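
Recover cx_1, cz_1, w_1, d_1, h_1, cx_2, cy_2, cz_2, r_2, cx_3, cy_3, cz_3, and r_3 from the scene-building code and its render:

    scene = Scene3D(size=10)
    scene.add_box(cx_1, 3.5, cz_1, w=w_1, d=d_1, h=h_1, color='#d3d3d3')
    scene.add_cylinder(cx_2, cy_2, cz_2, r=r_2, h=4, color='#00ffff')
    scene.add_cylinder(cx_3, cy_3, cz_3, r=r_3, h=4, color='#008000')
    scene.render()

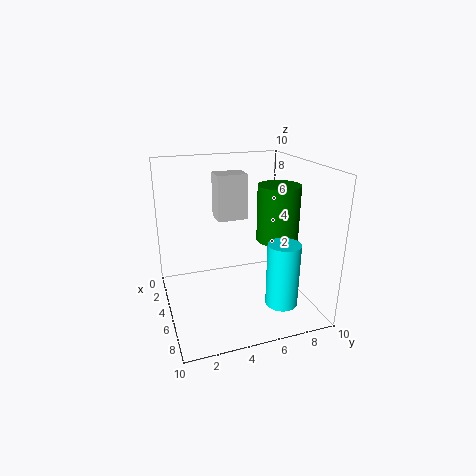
cx_1 = 4; cz_1 = 6.5; w_1 = 1.5; d_1 = 2; h_1 = 3; cx_2 = 9; cy_2 = 6.5; cz_2 = 2; r_2 = 1; cx_3 = 5; cy_3 = 8; cz_3 = 4.5; r_3 = 1.5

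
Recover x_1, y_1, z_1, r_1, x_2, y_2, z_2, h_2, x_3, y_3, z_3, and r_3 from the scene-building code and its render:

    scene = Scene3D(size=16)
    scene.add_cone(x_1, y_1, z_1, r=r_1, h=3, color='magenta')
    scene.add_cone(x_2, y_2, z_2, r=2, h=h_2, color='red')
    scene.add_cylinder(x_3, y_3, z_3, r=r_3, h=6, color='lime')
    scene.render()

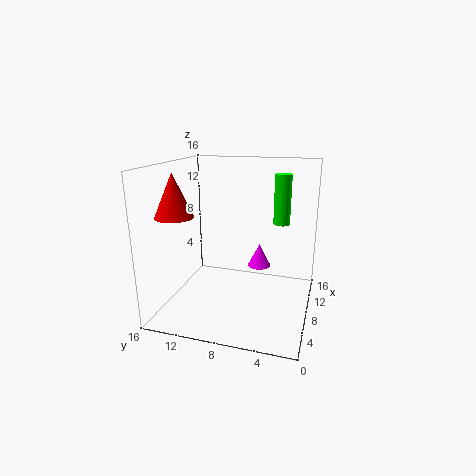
x_1 = 14.5; y_1 = 7; z_1 = 2; r_1 = 1.5; x_2 = 4; y_2 = 13.5; z_2 = 11; h_2 = 4.5; x_3 = 13; y_3 = 4; z_3 = 8.5; r_3 = 1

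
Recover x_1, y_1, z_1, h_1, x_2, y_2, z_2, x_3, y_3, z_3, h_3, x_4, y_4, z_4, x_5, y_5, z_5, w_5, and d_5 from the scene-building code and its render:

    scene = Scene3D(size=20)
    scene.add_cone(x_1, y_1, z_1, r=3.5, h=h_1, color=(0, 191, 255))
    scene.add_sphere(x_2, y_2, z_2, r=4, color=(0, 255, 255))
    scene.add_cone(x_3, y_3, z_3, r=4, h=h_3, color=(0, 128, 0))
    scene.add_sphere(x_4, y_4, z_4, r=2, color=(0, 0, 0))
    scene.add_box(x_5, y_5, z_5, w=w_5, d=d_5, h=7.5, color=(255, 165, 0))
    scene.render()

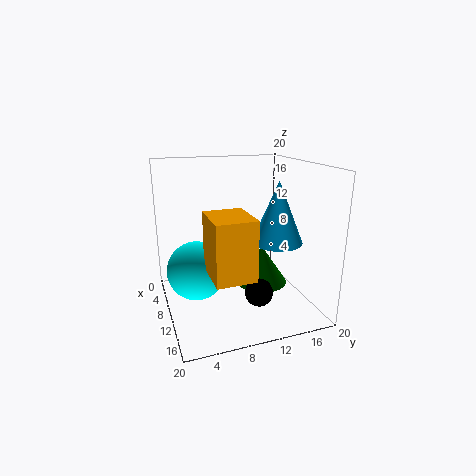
x_1 = 12
y_1 = 15
z_1 = 9.5
h_1 = 8.5
x_2 = 10
y_2 = 4
z_2 = 6
x_3 = 7
y_3 = 15
z_3 = 1
h_3 = 6
x_4 = 12
y_4 = 12.5
z_4 = 2
x_5 = 12.5
y_5 = 4.5
z_5 = 7.5
w_5 = 6
d_5 = 5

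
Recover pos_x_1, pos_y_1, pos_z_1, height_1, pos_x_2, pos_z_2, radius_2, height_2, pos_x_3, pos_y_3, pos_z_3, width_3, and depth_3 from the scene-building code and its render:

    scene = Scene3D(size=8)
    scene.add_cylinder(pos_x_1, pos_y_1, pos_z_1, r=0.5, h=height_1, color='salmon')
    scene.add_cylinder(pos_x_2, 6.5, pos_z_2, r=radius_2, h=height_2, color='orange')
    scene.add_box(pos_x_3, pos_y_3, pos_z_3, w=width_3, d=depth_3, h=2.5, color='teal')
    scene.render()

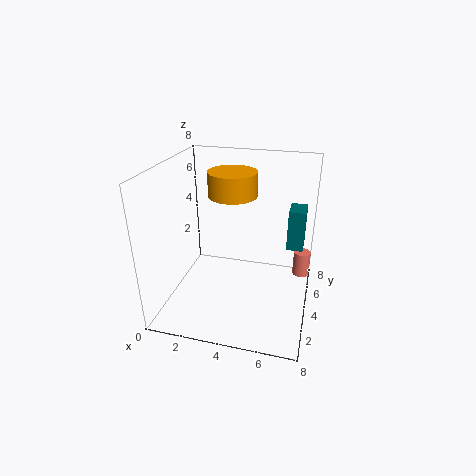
pos_x_1 = 7.5; pos_y_1 = 6; pos_z_1 = 1; height_1 = 1.5; pos_x_2 = 3; pos_z_2 = 5.5; radius_2 = 1.5; height_2 = 1.5; pos_x_3 = 6.5; pos_y_3 = 6; pos_z_3 = 2.5; width_3 = 1; depth_3 = 1.5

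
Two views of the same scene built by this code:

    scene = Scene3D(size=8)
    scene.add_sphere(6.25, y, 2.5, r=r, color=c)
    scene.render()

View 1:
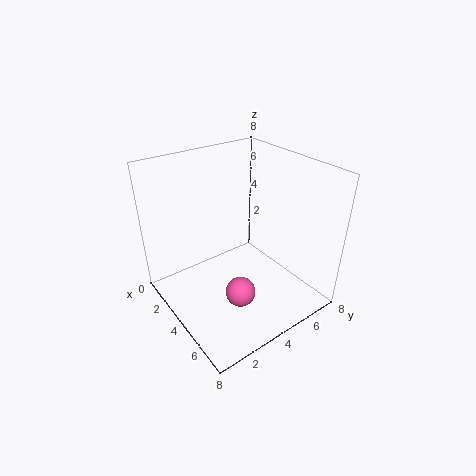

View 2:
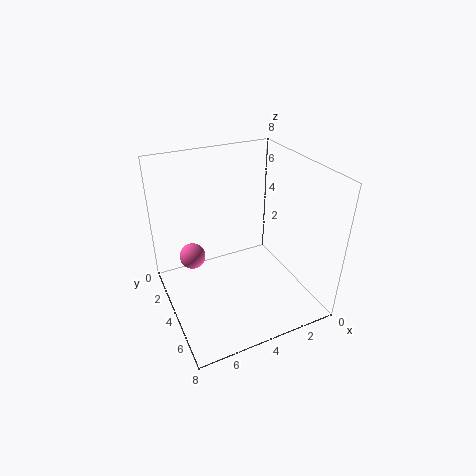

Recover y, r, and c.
y = 2.5
r = 0.75
c = 'hotpink'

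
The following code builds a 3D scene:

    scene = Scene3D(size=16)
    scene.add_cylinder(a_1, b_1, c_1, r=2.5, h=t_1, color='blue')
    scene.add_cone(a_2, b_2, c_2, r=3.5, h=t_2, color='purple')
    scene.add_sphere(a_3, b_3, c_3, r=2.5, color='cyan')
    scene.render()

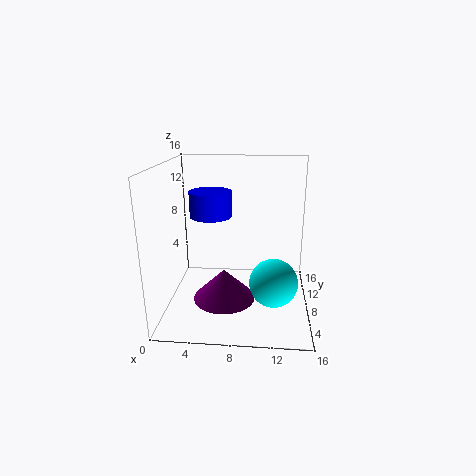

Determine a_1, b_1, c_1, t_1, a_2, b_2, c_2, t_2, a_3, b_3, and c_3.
a_1 = 4.5; b_1 = 11; c_1 = 9.5; t_1 = 3; a_2 = 6.5; b_2 = 7; c_2 = 1; t_2 = 3.5; a_3 = 12; b_3 = 4.5; c_3 = 4.5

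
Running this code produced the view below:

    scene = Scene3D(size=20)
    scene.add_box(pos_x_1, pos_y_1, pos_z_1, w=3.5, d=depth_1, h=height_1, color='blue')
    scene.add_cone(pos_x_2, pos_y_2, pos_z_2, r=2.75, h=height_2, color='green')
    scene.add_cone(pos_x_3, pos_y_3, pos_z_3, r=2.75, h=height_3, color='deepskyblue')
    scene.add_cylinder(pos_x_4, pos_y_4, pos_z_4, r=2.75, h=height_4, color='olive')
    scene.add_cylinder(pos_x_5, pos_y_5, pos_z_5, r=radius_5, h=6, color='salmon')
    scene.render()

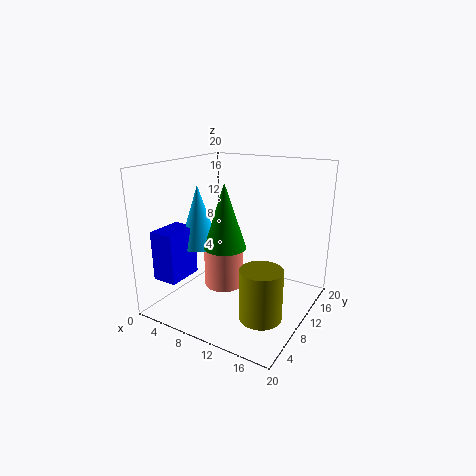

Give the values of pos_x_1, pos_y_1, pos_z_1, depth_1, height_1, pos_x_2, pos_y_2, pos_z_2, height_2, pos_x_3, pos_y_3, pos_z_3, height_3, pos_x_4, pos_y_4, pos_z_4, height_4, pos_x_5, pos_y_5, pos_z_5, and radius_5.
pos_x_1 = 1.5; pos_y_1 = 2; pos_z_1 = 5; depth_1 = 5; height_1 = 6.75; pos_x_2 = 10; pos_y_2 = 6.75; pos_z_2 = 9.75; height_2 = 8.5; pos_x_3 = 5; pos_y_3 = 7.75; pos_z_3 = 8.75; height_3 = 8.5; pos_x_4 = 15.75; pos_y_4 = 6; pos_z_4 = 1.5; height_4 = 6.75; pos_x_5 = 8.25; pos_y_5 = 9; pos_z_5 = 3; radius_5 = 2.75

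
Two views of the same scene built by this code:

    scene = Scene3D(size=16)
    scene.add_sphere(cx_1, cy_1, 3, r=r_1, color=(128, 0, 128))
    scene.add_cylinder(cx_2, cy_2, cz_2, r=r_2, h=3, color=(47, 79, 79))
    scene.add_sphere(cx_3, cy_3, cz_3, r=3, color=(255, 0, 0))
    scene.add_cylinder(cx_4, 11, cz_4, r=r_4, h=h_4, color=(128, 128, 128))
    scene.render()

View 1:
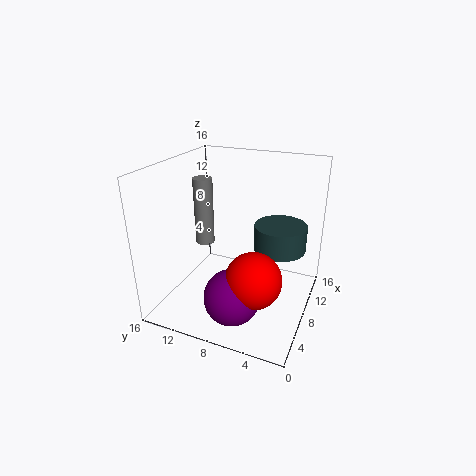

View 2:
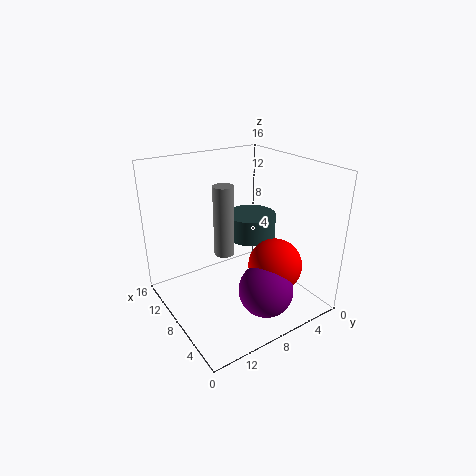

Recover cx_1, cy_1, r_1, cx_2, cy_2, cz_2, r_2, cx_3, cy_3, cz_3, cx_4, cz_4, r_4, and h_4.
cx_1 = 4, cy_1 = 7, r_1 = 3, cx_2 = 11, cy_2 = 4, cz_2 = 6, r_2 = 3, cx_3 = 5, cy_3 = 5, cz_3 = 5, cx_4 = 6, cz_4 = 8, r_4 = 1, h_4 = 7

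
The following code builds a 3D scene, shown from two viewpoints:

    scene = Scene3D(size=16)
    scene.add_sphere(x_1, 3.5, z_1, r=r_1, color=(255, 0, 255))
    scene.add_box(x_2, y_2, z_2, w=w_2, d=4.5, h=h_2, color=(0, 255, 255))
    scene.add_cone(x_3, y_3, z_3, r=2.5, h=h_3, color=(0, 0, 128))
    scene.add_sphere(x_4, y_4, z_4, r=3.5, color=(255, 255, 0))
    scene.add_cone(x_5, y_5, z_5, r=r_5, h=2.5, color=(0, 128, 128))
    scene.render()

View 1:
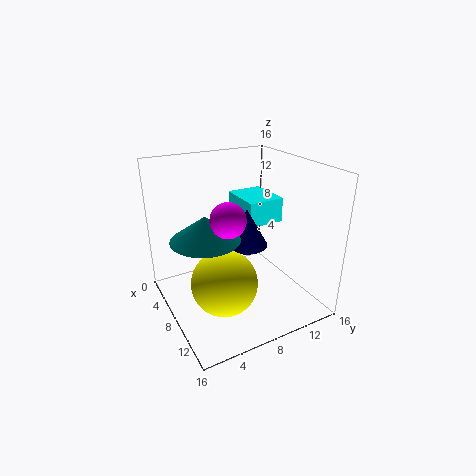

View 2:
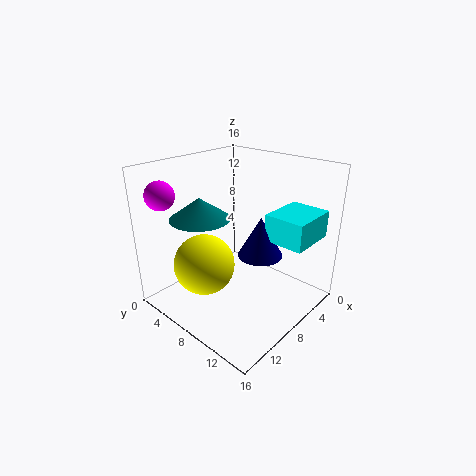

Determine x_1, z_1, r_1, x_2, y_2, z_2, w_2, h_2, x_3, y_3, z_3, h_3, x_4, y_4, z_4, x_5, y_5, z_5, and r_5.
x_1 = 14.5; z_1 = 13.5; r_1 = 1.5; x_2 = 1; y_2 = 10.5; z_2 = 8; w_2 = 5.5; h_2 = 3; x_3 = 6.5; y_3 = 10; z_3 = 6; h_3 = 4.5; x_4 = 10.5; y_4 = 5; z_4 = 4.5; x_5 = 9.5; y_5 = 3.5; z_5 = 9.5; r_5 = 3.5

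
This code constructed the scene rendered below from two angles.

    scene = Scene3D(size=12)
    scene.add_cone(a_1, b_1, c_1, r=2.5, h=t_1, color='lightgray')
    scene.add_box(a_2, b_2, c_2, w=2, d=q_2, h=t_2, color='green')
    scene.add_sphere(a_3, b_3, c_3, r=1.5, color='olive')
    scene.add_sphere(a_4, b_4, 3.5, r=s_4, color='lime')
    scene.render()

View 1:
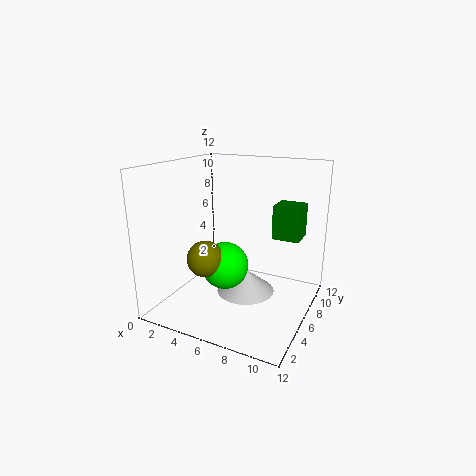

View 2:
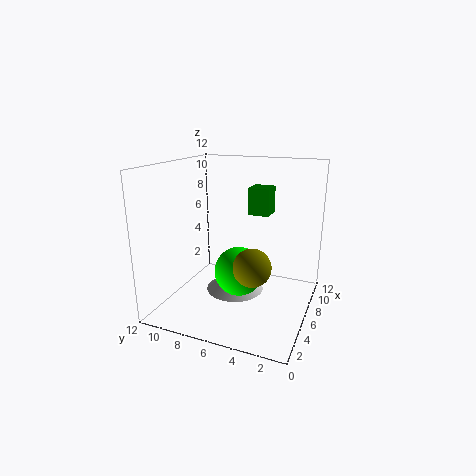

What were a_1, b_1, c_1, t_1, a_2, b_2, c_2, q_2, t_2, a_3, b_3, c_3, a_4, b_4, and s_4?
a_1 = 6.5, b_1 = 6.5, c_1 = 1, t_1 = 2, a_2 = 9.5, b_2 = 4.5, c_2 = 7, q_2 = 2, t_2 = 2.5, a_3 = 4, b_3 = 4, c_3 = 4.5, a_4 = 5, b_4 = 5.5, s_4 = 2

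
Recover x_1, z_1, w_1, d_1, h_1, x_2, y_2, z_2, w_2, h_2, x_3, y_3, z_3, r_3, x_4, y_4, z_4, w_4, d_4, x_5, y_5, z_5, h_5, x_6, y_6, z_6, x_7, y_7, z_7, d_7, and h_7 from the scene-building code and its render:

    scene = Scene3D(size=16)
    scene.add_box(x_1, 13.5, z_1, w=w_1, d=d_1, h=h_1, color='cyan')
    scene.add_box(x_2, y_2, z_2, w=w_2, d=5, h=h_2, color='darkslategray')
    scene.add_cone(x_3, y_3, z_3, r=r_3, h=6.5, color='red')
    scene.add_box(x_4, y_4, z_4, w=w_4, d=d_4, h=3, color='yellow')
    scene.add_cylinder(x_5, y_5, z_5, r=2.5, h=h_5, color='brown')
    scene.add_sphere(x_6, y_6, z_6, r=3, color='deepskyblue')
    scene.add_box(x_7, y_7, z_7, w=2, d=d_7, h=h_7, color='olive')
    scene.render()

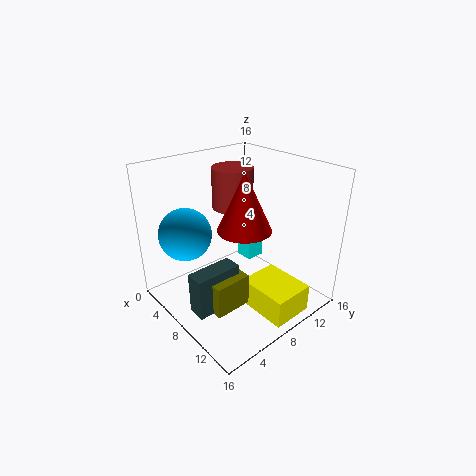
x_1 = 1.5, z_1 = 1, w_1 = 2.5, d_1 = 2.5, h_1 = 3, x_2 = 8.5, y_2 = 1, z_2 = 2, w_2 = 2, h_2 = 4.5, x_3 = 8.5, y_3 = 8.5, z_3 = 9, r_3 = 3, x_4 = 10.5, y_4 = 6.5, z_4 = 1.5, w_4 = 5.5, d_4 = 4.5, x_5 = 3.5, y_5 = 11, z_5 = 9.5, h_5 = 5, x_6 = 3.5, y_6 = 4, z_6 = 8, x_7 = 9.5, y_7 = 2.5, z_7 = 2, d_7 = 4, h_7 = 3.5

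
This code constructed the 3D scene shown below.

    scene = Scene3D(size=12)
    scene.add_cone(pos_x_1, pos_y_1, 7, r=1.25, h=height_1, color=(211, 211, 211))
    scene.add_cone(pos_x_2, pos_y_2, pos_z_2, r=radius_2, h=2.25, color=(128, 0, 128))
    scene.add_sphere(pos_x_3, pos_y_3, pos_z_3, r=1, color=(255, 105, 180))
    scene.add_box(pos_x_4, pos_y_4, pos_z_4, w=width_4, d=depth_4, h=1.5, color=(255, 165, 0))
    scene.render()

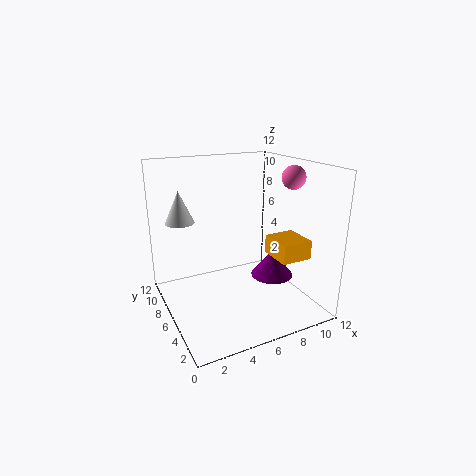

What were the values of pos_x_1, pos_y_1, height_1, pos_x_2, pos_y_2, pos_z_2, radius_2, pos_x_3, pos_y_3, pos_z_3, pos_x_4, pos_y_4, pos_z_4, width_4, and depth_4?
pos_x_1 = 2
pos_y_1 = 9
height_1 = 2.75
pos_x_2 = 8.5
pos_y_2 = 4.5
pos_z_2 = 2.75
radius_2 = 1.75
pos_x_3 = 10.75
pos_y_3 = 5.25
pos_z_3 = 10.75
pos_x_4 = 7.75
pos_y_4 = 1.75
pos_z_4 = 5
width_4 = 2.5
depth_4 = 2.75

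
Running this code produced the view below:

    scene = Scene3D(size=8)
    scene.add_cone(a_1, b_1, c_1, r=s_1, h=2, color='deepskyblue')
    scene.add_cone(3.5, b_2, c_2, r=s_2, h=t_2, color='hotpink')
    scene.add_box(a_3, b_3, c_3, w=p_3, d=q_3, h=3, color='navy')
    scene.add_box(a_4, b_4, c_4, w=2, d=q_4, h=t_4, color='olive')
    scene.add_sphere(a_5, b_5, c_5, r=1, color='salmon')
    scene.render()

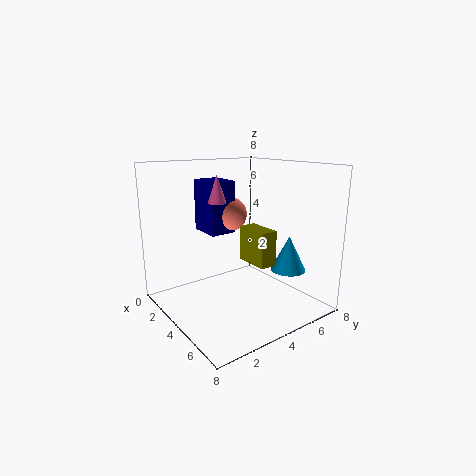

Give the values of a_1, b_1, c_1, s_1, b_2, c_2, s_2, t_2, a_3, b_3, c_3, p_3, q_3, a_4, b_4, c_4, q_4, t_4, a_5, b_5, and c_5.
a_1 = 5.5; b_1 = 6.5; c_1 = 2; s_1 = 1; b_2 = 3; c_2 = 6; s_2 = 0.5; t_2 = 1.5; a_3 = 1; b_3 = 3; c_3 = 4; p_3 = 2; q_3 = 1.5; a_4 = 3.5; b_4 = 4.5; c_4 = 2.5; q_4 = 1; t_4 = 2; a_5 = 2.5; b_5 = 4.5; c_5 = 5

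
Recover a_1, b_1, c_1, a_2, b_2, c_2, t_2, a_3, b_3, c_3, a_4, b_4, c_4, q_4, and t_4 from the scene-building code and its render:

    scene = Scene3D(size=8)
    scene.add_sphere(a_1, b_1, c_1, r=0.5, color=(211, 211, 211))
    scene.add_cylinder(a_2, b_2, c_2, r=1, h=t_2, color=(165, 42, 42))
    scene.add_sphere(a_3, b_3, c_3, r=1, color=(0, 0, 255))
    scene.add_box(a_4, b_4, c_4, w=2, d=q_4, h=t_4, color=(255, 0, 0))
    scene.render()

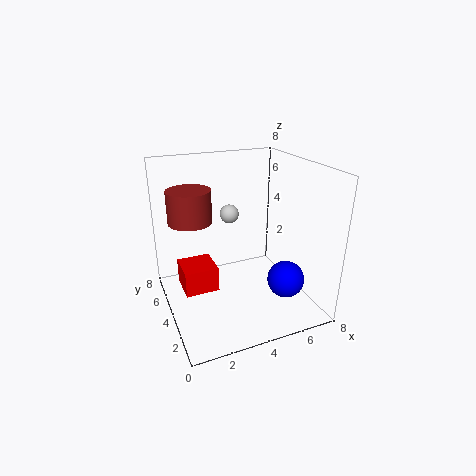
a_1 = 3.5, b_1 = 4, c_1 = 5.5, a_2 = 1, b_2 = 2.5, c_2 = 6, t_2 = 1.5, a_3 = 6, b_3 = 2, c_3 = 2, a_4 = 1, b_4 = 4.5, c_4 = 0.5, q_4 = 2, t_4 = 1.5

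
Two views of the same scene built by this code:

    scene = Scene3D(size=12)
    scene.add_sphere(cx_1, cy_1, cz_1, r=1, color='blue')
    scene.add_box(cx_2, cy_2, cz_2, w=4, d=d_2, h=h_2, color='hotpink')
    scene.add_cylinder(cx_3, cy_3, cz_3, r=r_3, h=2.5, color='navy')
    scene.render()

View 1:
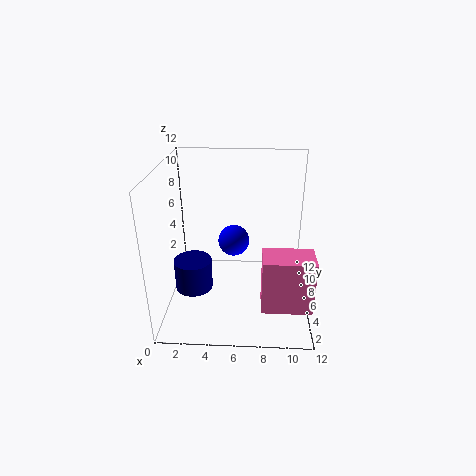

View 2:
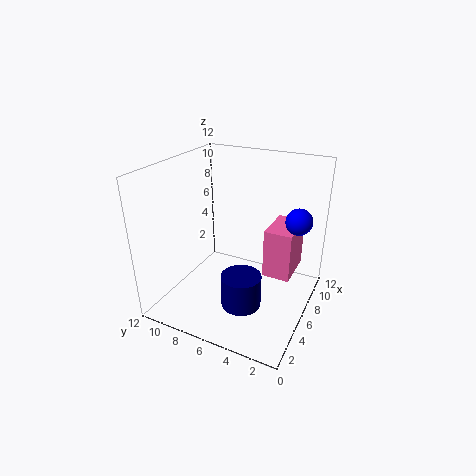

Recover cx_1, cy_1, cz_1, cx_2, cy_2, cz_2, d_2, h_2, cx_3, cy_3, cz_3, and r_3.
cx_1 = 6, cy_1 = 1, cz_1 = 8.5, cx_2 = 8, cy_2 = 2, cz_2 = 1.5, d_2 = 2.5, h_2 = 4.5, cx_3 = 2.5, cy_3 = 4, cz_3 = 2.5, r_3 = 1.5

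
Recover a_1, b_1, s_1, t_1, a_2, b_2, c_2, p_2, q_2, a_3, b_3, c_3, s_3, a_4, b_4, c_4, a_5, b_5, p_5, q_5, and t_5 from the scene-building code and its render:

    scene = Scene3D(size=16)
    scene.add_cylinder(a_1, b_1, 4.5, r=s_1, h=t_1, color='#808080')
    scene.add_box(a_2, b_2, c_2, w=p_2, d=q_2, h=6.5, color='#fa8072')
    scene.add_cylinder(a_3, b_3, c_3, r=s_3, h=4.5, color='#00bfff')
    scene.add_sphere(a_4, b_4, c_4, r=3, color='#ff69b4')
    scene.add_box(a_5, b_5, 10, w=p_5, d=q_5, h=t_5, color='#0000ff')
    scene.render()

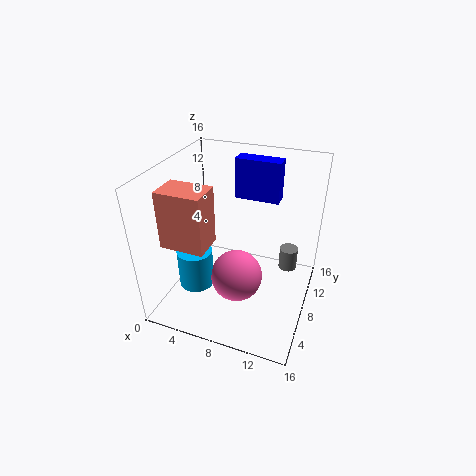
a_1 = 13.5, b_1 = 9.5, s_1 = 1, t_1 = 2.5, a_2 = 0.5, b_2 = 4, c_2 = 7.5, p_2 = 5, q_2 = 3.5, a_3 = 3.5, b_3 = 6, c_3 = 2, s_3 = 2, a_4 = 8, b_4 = 7.5, c_4 = 3, a_5 = 5.5, b_5 = 13.5, p_5 = 5.5, q_5 = 2, t_5 = 5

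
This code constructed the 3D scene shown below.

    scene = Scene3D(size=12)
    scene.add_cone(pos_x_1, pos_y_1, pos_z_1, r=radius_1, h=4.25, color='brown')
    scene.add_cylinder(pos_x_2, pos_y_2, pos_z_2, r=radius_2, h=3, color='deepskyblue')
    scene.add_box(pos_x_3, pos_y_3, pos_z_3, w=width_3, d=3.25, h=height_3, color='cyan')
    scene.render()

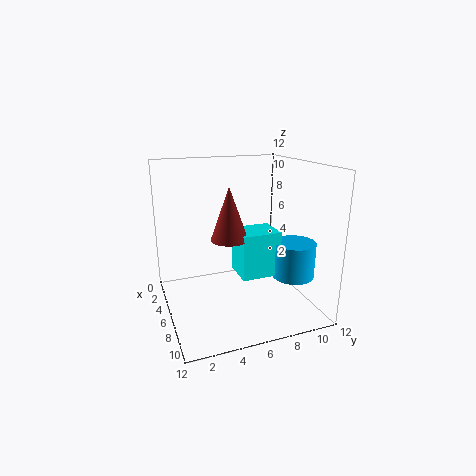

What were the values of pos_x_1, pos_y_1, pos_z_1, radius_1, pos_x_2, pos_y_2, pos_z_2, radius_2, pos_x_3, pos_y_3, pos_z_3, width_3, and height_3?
pos_x_1 = 6.75, pos_y_1 = 5, pos_z_1 = 6.25, radius_1 = 1.5, pos_x_2 = 8, pos_y_2 = 10.25, pos_z_2 = 2.75, radius_2 = 1.75, pos_x_3 = 5.25, pos_y_3 = 5.75, pos_z_3 = 3, width_3 = 2.75, height_3 = 3.75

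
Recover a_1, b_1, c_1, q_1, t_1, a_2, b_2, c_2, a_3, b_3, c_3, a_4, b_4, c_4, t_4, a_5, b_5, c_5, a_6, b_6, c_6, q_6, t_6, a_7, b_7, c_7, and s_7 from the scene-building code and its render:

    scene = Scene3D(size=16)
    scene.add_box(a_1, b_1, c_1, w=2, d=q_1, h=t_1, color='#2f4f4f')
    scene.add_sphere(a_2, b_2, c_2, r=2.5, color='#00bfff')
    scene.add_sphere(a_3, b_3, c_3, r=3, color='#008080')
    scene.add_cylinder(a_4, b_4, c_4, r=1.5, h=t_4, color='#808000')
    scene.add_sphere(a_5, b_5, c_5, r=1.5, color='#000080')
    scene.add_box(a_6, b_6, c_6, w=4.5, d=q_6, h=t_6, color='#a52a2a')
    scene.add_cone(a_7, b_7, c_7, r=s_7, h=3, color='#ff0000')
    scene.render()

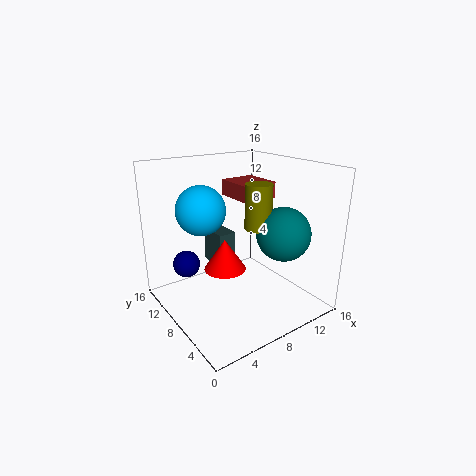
a_1 = 6
b_1 = 8.5
c_1 = 4.5
q_1 = 3.5
t_1 = 4
a_2 = 3.5
b_2 = 8
c_2 = 12
a_3 = 12
b_3 = 5
c_3 = 8.5
a_4 = 10
b_4 = 7
c_4 = 9
t_4 = 5
a_5 = 3
b_5 = 11
c_5 = 5
a_6 = 10.5
b_6 = 10
c_6 = 11
q_6 = 5
t_6 = 2
a_7 = 4
b_7 = 4.5
c_7 = 7
s_7 = 2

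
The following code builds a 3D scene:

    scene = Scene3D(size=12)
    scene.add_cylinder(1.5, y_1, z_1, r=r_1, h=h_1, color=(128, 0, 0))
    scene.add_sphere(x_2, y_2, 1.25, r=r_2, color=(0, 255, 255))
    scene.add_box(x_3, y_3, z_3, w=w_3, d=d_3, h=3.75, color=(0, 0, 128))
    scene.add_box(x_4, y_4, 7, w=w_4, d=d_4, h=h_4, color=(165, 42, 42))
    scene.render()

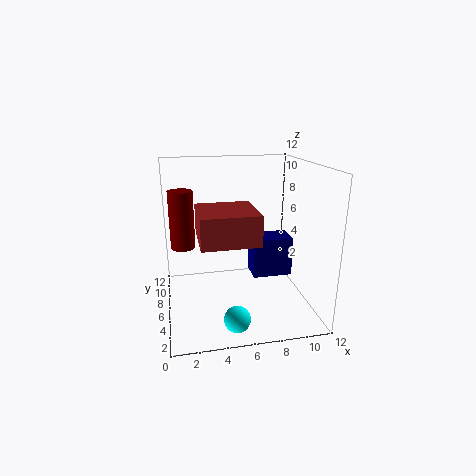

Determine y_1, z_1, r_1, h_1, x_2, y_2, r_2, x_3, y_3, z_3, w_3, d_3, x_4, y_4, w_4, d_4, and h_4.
y_1 = 6.75
z_1 = 5.25
r_1 = 1
h_1 = 4.75
x_2 = 5
y_2 = 1.5
r_2 = 1
x_3 = 8
y_3 = 8
z_3 = 1
w_3 = 3.75
d_3 = 2.5
x_4 = 2.5
y_4 = 1.25
w_4 = 4.25
d_4 = 4.25
h_4 = 2.25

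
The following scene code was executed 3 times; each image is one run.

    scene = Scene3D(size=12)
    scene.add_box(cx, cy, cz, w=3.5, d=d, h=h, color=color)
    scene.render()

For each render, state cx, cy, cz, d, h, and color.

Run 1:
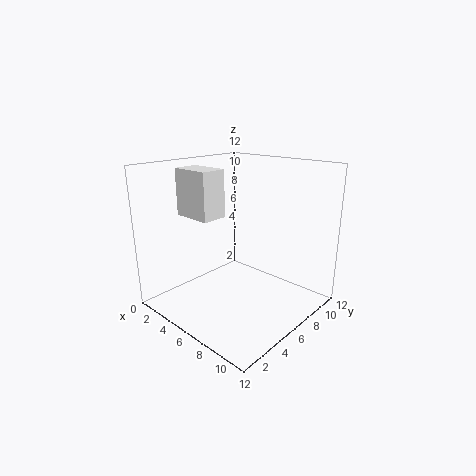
cx = 1, cy = 3.75, cz = 7.5, d = 2.25, h = 4, color = 'white'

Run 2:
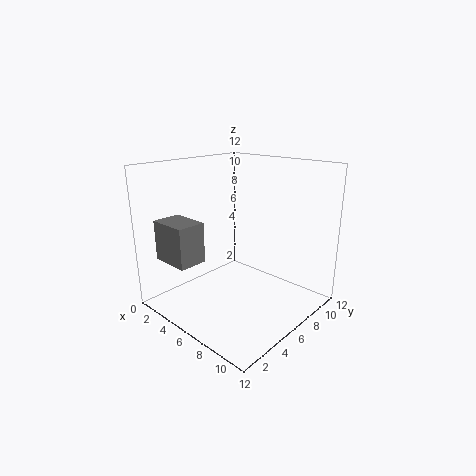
cx = 0.25, cy = 1.75, cz = 3.75, d = 2.5, h = 3.5, color = 'gray'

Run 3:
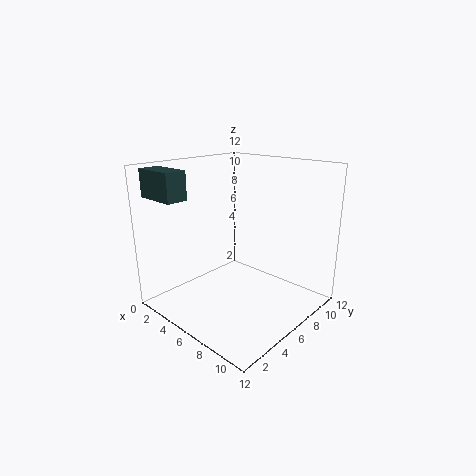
cx = 0.5, cy = 0.75, cz = 9.5, d = 1.75, h = 2.25, color = 'darkslategray'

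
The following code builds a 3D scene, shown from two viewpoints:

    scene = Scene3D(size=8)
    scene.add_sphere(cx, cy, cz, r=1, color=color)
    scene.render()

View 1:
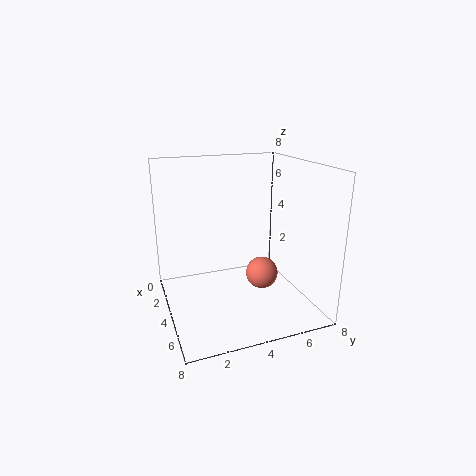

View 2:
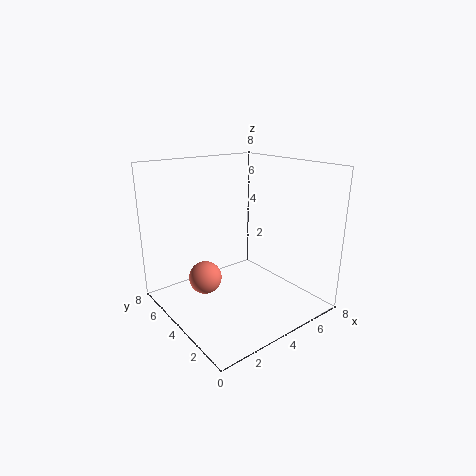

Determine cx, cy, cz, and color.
cx = 3
cy = 6
cz = 1
color = 'salmon'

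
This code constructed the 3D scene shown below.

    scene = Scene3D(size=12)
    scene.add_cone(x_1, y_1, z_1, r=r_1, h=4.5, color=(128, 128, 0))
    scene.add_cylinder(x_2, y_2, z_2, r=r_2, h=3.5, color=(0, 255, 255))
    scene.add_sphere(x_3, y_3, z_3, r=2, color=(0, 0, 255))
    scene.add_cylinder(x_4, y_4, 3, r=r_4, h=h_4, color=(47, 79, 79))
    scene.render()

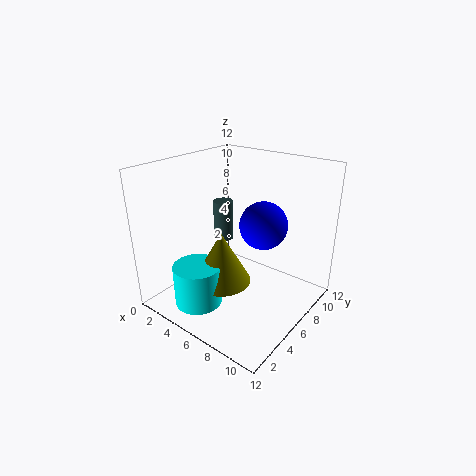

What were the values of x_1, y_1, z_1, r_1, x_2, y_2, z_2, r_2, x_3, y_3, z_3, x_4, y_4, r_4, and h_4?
x_1 = 5, y_1 = 5, z_1 = 2, r_1 = 2.5, x_2 = 4, y_2 = 3, z_2 = 0.5, r_2 = 2, x_3 = 7.5, y_3 = 7.5, z_3 = 7, x_4 = 1, y_4 = 10, r_4 = 1, h_4 = 4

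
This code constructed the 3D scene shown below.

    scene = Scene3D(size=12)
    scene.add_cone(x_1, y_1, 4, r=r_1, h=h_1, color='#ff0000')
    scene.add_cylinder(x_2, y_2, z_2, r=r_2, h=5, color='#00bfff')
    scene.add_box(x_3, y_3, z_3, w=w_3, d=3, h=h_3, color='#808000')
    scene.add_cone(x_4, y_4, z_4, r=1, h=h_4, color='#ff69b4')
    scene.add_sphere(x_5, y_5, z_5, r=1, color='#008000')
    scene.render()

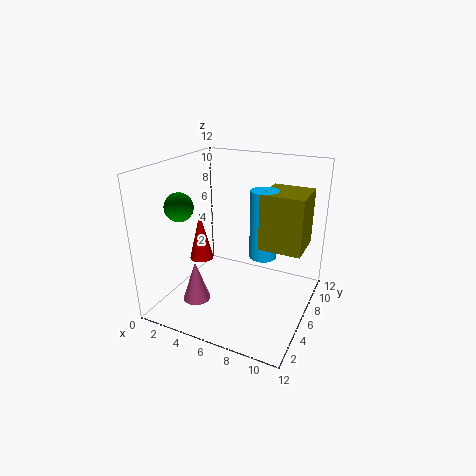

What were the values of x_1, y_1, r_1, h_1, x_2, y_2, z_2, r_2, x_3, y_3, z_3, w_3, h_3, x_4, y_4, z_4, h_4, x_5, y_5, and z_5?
x_1 = 3, y_1 = 5, r_1 = 1, h_1 = 4, x_2 = 9, y_2 = 4, z_2 = 6, r_2 = 1, x_3 = 9, y_3 = 3, z_3 = 7, w_3 = 3, h_3 = 4, x_4 = 5, y_4 = 1, z_4 = 3, h_4 = 3, x_5 = 4, y_5 = 1, z_5 = 10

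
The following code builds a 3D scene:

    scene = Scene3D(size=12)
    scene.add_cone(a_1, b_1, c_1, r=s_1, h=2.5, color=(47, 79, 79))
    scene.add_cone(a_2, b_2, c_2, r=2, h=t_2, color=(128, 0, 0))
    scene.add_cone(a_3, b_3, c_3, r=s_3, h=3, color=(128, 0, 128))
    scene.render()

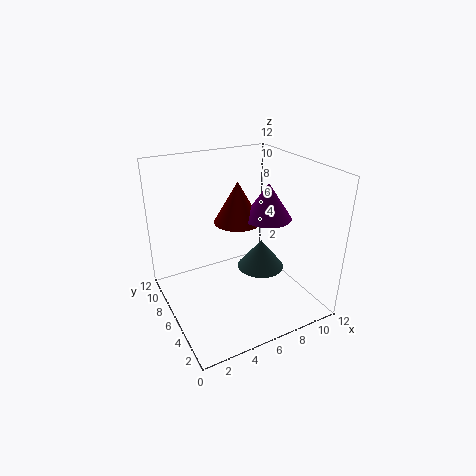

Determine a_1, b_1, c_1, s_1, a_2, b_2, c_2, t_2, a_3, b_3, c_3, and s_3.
a_1 = 8, b_1 = 5.5, c_1 = 3, s_1 = 2, a_2 = 6.5, b_2 = 7, c_2 = 7, t_2 = 3.5, a_3 = 8.5, b_3 = 5.5, c_3 = 7.5, s_3 = 2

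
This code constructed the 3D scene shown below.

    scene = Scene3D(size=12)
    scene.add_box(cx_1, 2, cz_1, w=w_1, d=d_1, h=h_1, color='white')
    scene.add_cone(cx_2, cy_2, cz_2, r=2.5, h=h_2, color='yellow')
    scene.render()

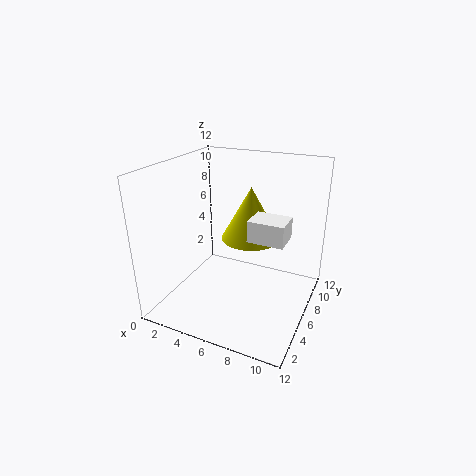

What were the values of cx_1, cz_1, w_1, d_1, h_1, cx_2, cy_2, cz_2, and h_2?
cx_1 = 8.5
cz_1 = 8
w_1 = 2.5
d_1 = 2
h_1 = 1.5
cx_2 = 6.5
cy_2 = 7.5
cz_2 = 5.5
h_2 = 4.5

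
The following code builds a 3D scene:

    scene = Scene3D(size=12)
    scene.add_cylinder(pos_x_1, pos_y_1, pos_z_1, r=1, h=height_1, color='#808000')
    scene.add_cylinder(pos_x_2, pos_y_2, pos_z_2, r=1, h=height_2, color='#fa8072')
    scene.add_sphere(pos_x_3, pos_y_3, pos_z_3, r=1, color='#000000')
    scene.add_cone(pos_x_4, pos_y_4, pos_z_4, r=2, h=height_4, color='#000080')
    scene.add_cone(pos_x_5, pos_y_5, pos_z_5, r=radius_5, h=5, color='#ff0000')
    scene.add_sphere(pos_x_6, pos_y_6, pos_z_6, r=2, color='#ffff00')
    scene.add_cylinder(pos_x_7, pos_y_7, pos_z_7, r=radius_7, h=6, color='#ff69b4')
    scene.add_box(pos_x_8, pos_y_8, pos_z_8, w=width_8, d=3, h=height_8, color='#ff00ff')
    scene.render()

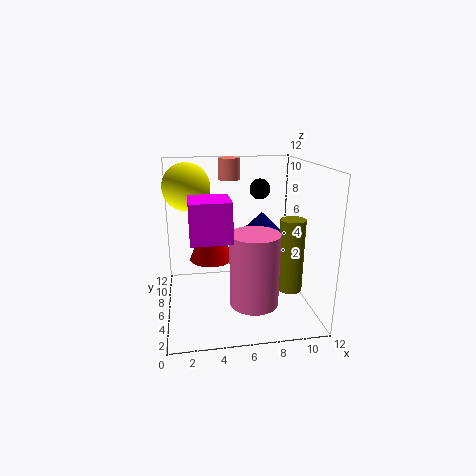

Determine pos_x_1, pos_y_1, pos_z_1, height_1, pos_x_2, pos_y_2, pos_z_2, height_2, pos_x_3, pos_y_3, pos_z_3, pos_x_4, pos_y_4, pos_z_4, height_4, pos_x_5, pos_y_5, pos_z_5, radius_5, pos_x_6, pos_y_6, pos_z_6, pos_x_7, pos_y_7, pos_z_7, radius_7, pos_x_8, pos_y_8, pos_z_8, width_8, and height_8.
pos_x_1 = 10
pos_y_1 = 4
pos_z_1 = 2
height_1 = 6
pos_x_2 = 6
pos_y_2 = 11
pos_z_2 = 10
height_2 = 2
pos_x_3 = 9
pos_y_3 = 11
pos_z_3 = 9
pos_x_4 = 9
pos_y_4 = 10
pos_z_4 = 5
height_4 = 2
pos_x_5 = 4
pos_y_5 = 9
pos_z_5 = 3
radius_5 = 2
pos_x_6 = 2
pos_y_6 = 8
pos_z_6 = 10
pos_x_7 = 7
pos_y_7 = 4
pos_z_7 = 1
radius_7 = 2
pos_x_8 = 2
pos_y_8 = 2
pos_z_8 = 7
width_8 = 3
height_8 = 3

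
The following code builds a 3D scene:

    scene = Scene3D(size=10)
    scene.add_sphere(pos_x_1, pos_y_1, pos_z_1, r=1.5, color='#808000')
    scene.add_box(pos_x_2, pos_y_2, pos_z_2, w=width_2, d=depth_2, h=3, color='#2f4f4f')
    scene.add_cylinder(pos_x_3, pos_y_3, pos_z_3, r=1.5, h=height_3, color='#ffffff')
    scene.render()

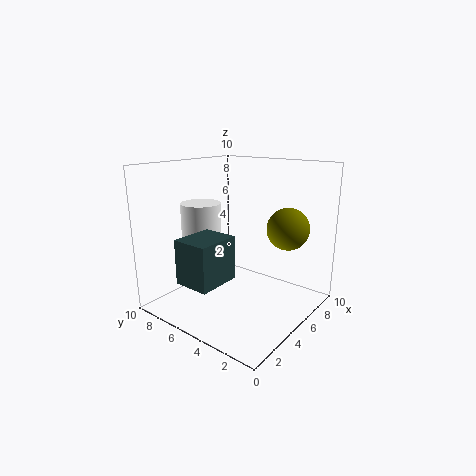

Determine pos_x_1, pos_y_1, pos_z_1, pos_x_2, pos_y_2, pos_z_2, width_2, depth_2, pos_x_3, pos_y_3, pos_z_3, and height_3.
pos_x_1 = 7.5, pos_y_1 = 2.5, pos_z_1 = 5.5, pos_x_2 = 1, pos_y_2 = 4.5, pos_z_2 = 2.5, width_2 = 3, depth_2 = 2.5, pos_x_3 = 5, pos_y_3 = 8.5, pos_z_3 = 4, height_3 = 3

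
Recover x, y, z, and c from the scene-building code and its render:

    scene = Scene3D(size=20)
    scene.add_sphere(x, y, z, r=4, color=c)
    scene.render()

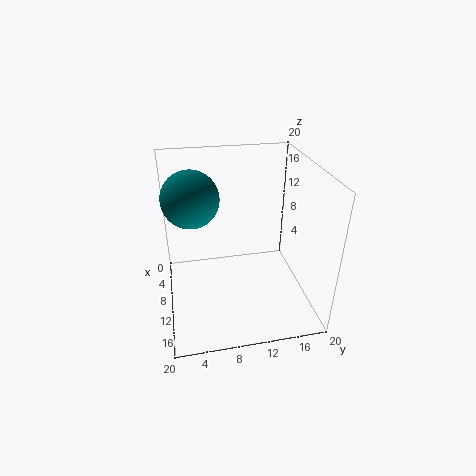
x = 7, y = 4, z = 15, c = 'teal'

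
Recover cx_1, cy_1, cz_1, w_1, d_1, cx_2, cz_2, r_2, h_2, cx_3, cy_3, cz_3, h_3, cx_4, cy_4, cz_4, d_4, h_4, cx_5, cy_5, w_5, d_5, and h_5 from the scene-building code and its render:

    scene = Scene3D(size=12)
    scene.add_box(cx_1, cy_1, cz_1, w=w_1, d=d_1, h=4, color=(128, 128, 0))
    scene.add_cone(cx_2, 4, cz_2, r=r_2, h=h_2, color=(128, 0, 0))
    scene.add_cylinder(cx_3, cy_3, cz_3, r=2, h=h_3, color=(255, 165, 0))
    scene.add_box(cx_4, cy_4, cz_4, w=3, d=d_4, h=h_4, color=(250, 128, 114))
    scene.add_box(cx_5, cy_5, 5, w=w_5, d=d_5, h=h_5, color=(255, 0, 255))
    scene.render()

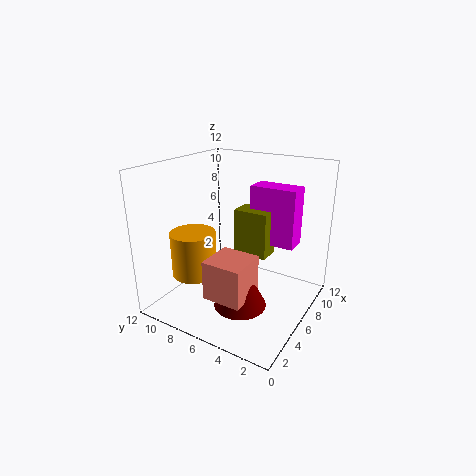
cx_1 = 7; cy_1 = 4; cz_1 = 4; w_1 = 2; d_1 = 3; cx_2 = 3; cz_2 = 2; r_2 = 2; h_2 = 4; cx_3 = 5; cy_3 = 10; cz_3 = 2; h_3 = 4; cx_4 = 1; cy_4 = 3; cz_4 = 3; d_4 = 3; h_4 = 3; cx_5 = 8; cy_5 = 2; w_5 = 2; d_5 = 4; h_5 = 5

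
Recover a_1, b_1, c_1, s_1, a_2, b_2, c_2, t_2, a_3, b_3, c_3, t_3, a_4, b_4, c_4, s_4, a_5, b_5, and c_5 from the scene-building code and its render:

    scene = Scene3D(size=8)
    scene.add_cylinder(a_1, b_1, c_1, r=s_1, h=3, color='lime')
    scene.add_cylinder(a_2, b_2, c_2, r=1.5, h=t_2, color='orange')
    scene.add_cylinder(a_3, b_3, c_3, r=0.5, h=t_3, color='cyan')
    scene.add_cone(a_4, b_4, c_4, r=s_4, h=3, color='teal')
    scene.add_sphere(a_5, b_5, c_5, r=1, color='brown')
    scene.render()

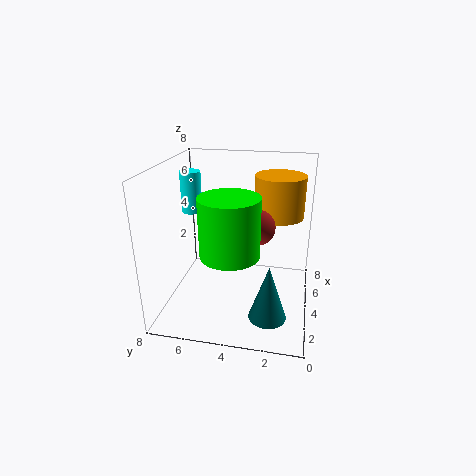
a_1 = 2; b_1 = 4; c_1 = 4; s_1 = 1.5; a_2 = 6.5; b_2 = 2; c_2 = 4.5; t_2 = 2.5; a_3 = 2.5; b_3 = 6; c_3 = 6; t_3 = 2; a_4 = 2; b_4 = 2; c_4 = 0.5; s_4 = 1; a_5 = 4.5; b_5 = 3; c_5 = 4.5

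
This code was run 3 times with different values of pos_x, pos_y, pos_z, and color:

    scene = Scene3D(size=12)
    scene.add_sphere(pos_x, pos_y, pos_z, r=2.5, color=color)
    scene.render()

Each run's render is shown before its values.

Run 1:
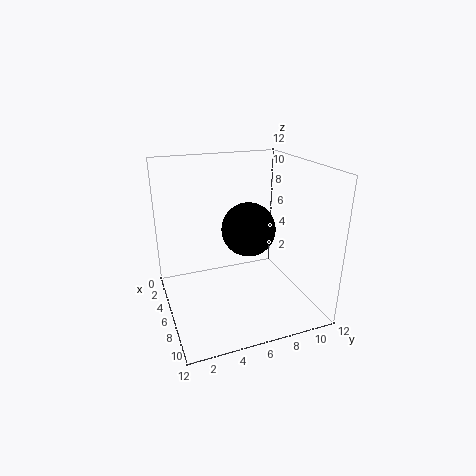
pos_x = 3.5
pos_y = 8
pos_z = 5.5
color = 'black'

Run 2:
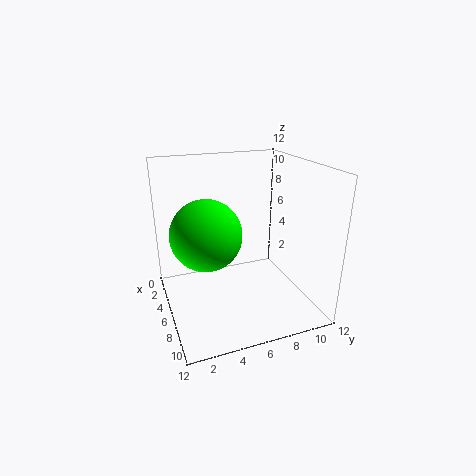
pos_x = 9
pos_y = 2.5
pos_z = 8
color = 'lime'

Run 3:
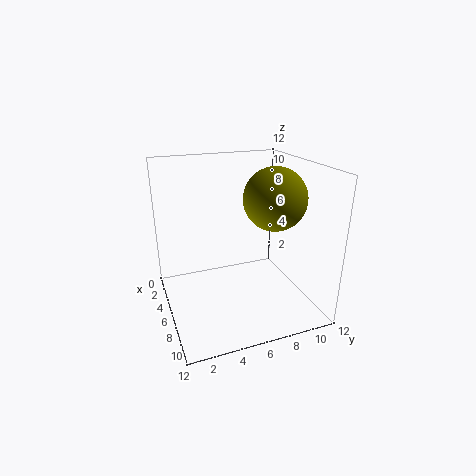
pos_x = 7.5
pos_y = 8.5
pos_z = 9.5
color = 'olive'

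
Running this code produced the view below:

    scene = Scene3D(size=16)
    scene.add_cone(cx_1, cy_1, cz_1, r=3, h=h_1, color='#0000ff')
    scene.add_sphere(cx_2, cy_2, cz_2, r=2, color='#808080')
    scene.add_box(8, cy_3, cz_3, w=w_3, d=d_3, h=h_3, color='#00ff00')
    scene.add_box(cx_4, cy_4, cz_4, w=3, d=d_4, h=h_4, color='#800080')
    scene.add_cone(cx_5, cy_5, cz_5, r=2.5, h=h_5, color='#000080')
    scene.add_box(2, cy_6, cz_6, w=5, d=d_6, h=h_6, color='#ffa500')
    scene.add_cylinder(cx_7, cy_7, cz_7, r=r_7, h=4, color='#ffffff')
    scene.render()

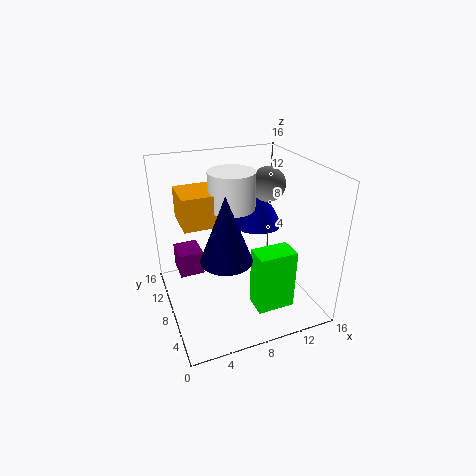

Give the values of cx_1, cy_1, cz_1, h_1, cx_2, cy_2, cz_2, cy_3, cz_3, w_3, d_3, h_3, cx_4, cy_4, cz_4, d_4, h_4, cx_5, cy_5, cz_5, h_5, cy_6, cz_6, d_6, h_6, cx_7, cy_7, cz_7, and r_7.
cx_1 = 12; cy_1 = 11.5; cz_1 = 7.5; h_1 = 5.5; cx_2 = 12.5; cy_2 = 10; cz_2 = 13; cy_3 = 2; cz_3 = 2; w_3 = 4; d_3 = 2.5; h_3 = 6.5; cx_4 = 2; cy_4 = 12; cz_4 = 1.5; d_4 = 3.5; h_4 = 3; cx_5 = 5; cy_5 = 3.5; cz_5 = 8.5; h_5 = 6.5; cy_6 = 7.5; cz_6 = 10; d_6 = 4.5; h_6 = 3.5; cx_7 = 7.5; cy_7 = 8.5; cz_7 = 11.5; r_7 = 2.5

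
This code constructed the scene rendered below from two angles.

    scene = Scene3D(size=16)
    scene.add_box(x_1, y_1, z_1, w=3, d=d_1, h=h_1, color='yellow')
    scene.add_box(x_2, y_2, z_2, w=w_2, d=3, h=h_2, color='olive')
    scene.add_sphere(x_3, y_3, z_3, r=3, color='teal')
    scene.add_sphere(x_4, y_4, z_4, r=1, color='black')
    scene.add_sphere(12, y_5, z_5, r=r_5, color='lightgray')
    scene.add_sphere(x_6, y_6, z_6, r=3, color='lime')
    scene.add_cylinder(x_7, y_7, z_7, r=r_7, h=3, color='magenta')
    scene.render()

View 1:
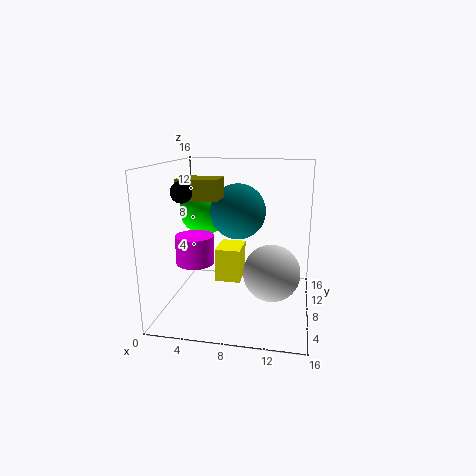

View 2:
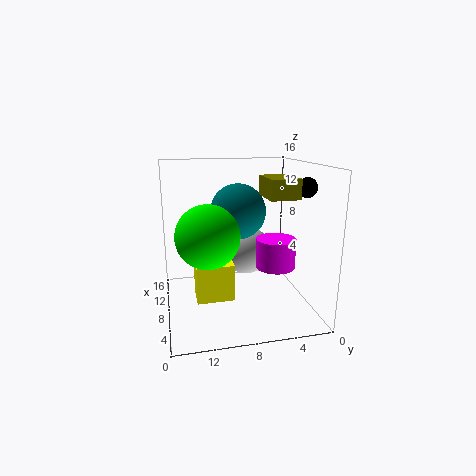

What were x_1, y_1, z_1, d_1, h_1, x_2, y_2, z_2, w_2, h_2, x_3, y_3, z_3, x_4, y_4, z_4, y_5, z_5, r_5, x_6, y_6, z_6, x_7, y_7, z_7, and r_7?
x_1 = 5
y_1 = 9
z_1 = 2
d_1 = 4
h_1 = 4
x_2 = 3
y_2 = 3
z_2 = 13
w_2 = 4
h_2 = 2
x_3 = 8
y_3 = 8
z_3 = 11
x_4 = 4
y_4 = 2
z_4 = 14
y_5 = 6
z_5 = 5
r_5 = 3
x_6 = 3
y_6 = 12
z_6 = 10
x_7 = 4
y_7 = 5
z_7 = 6
r_7 = 2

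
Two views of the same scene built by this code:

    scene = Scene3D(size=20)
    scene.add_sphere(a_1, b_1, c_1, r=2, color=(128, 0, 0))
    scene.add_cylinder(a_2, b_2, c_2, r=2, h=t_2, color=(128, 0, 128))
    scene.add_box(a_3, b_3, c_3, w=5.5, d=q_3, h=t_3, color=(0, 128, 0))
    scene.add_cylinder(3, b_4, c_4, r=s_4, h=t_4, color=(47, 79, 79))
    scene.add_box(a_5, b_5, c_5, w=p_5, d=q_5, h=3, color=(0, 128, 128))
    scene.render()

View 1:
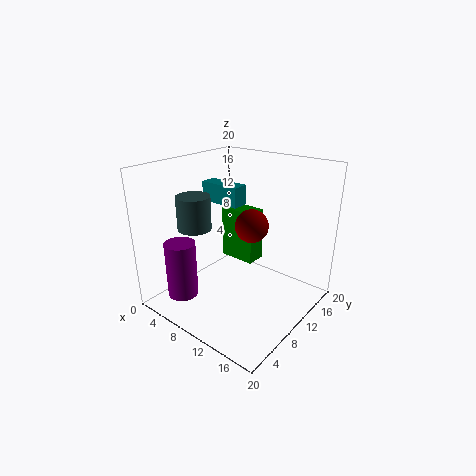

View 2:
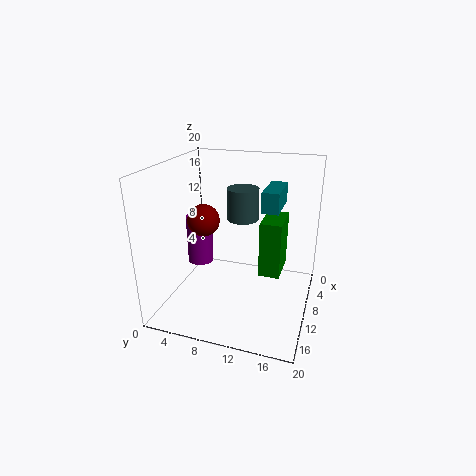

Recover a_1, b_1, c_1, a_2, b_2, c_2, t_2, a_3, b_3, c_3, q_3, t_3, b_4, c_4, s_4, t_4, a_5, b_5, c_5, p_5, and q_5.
a_1 = 14.5, b_1 = 7, c_1 = 14, a_2 = 6.5, b_2 = 2.5, c_2 = 3.5, t_2 = 7.5, a_3 = 4.5, b_3 = 13, c_3 = 4.5, q_3 = 3, t_3 = 8, b_4 = 8.5, c_4 = 10, s_4 = 2.5, t_4 = 5, a_5 = 1, b_5 = 12.5, c_5 = 13, p_5 = 6.5, q_5 = 2.5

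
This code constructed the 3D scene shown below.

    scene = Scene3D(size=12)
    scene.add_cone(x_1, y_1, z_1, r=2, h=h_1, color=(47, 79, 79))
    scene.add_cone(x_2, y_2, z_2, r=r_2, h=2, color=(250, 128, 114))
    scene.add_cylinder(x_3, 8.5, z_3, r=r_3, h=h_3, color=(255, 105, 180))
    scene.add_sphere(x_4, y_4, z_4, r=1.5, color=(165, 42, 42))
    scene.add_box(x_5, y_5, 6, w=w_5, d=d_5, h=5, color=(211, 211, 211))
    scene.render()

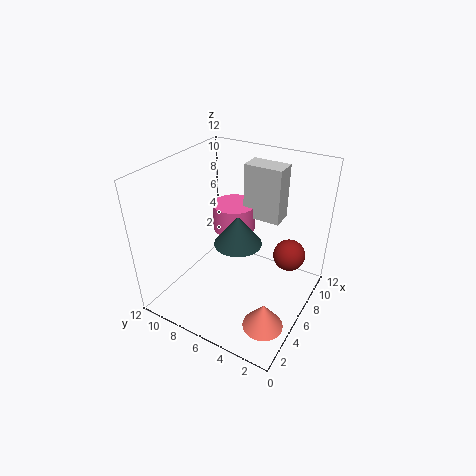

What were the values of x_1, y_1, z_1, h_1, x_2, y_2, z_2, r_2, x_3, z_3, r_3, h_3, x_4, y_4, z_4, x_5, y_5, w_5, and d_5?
x_1 = 6, y_1 = 6, z_1 = 5.5, h_1 = 2.5, x_2 = 2, y_2 = 1.5, z_2 = 2, r_2 = 1.5, x_3 = 9.5, z_3 = 4.5, r_3 = 2, h_3 = 2.5, x_4 = 10.5, y_4 = 3, z_4 = 2.5, x_5 = 9.5, y_5 = 4, w_5 = 2, d_5 = 3.5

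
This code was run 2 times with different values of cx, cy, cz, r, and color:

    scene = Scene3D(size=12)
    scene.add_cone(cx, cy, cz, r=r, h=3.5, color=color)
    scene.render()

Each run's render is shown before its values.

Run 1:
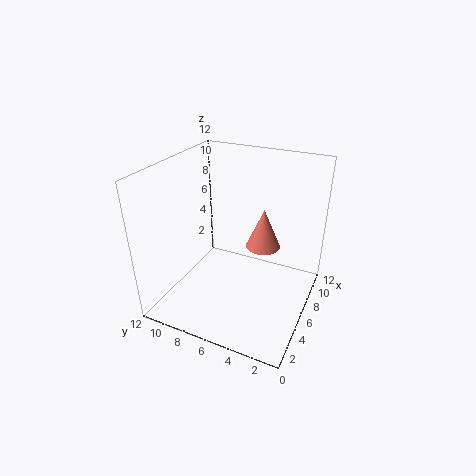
cx = 8, cy = 4.5, cz = 4.5, r = 1.5, color = 'salmon'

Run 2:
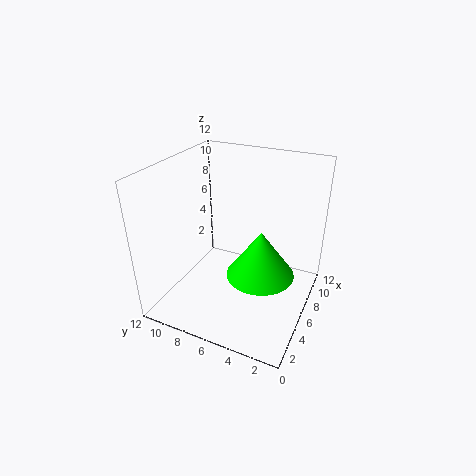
cx = 3.5, cy = 3, cz = 5, r = 2.5, color = 'lime'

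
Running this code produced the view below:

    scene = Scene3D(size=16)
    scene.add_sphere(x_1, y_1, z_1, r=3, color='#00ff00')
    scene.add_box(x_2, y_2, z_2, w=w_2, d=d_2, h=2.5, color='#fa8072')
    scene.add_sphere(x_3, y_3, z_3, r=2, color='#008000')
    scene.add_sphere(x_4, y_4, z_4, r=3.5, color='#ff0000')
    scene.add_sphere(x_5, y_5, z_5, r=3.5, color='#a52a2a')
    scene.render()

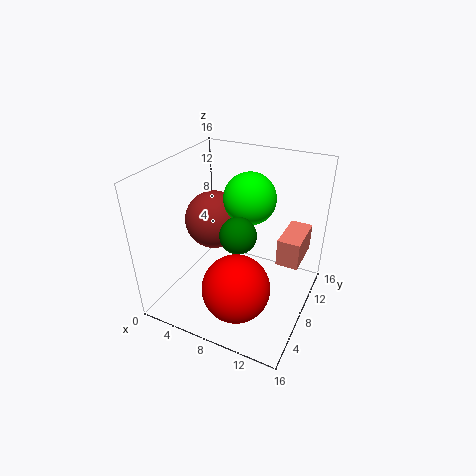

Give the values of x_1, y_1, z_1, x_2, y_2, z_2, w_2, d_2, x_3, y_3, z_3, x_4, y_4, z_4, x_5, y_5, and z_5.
x_1 = 8; y_1 = 11; z_1 = 11.5; x_2 = 14; y_2 = 3.5; z_2 = 9.5; w_2 = 2; d_2 = 4; x_3 = 8.5; y_3 = 7; z_3 = 9; x_4 = 10; y_4 = 3.5; z_4 = 5; x_5 = 3.5; y_5 = 10.5; z_5 = 8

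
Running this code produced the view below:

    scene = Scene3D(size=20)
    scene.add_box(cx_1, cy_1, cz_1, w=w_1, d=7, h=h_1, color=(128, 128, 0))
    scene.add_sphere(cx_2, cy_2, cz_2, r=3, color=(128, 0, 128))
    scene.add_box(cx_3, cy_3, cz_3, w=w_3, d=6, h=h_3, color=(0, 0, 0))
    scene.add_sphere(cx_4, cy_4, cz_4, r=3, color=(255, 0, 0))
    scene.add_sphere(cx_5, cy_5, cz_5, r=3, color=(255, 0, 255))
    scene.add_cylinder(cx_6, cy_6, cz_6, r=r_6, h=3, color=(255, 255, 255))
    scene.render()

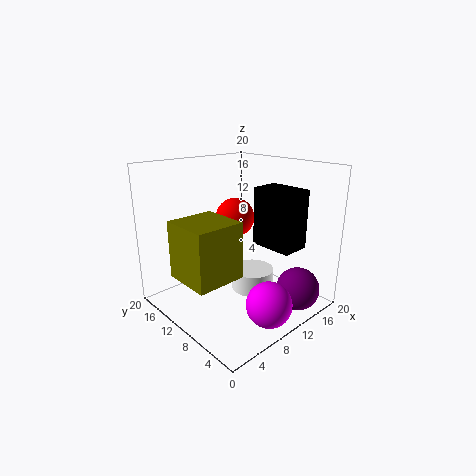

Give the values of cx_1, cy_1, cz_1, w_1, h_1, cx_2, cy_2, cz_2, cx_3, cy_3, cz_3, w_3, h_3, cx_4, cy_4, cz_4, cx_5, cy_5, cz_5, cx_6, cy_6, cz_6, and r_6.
cx_1 = 2; cy_1 = 8; cz_1 = 5; w_1 = 7; h_1 = 8; cx_2 = 15; cy_2 = 3; cz_2 = 3; cx_3 = 12; cy_3 = 3; cz_3 = 9; w_3 = 4; h_3 = 8; cx_4 = 14; cy_4 = 15; cz_4 = 11; cx_5 = 9; cy_5 = 3; cz_5 = 3; cx_6 = 12; cy_6 = 9; cz_6 = 2; r_6 = 3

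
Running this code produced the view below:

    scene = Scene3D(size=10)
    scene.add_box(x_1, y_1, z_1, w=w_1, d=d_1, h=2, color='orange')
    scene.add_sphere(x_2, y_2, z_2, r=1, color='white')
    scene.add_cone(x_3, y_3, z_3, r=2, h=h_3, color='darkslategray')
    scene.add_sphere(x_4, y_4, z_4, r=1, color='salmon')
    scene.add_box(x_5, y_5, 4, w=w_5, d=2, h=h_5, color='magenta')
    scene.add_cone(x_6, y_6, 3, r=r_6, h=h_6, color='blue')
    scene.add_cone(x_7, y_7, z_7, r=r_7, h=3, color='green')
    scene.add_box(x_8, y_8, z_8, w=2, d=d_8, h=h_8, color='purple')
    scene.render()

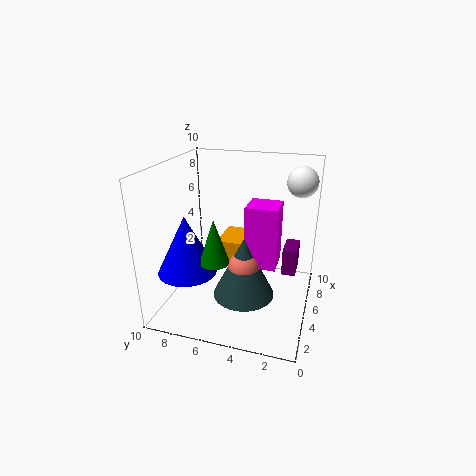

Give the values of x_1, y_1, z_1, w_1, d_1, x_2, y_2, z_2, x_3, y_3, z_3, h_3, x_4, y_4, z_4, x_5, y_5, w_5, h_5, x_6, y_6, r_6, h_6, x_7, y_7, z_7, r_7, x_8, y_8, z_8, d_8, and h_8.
x_1 = 6
y_1 = 5
z_1 = 2
w_1 = 3
d_1 = 2
x_2 = 6
y_2 = 1
z_2 = 9
x_3 = 3
y_3 = 4
z_3 = 2
h_3 = 4
x_4 = 3
y_4 = 4
z_4 = 4
x_5 = 3
y_5 = 2
w_5 = 2
h_5 = 4
x_6 = 3
y_6 = 8
r_6 = 2
h_6 = 4
x_7 = 3
y_7 = 6
z_7 = 4
r_7 = 1
x_8 = 6
y_8 = 1
z_8 = 2
d_8 = 1
h_8 = 2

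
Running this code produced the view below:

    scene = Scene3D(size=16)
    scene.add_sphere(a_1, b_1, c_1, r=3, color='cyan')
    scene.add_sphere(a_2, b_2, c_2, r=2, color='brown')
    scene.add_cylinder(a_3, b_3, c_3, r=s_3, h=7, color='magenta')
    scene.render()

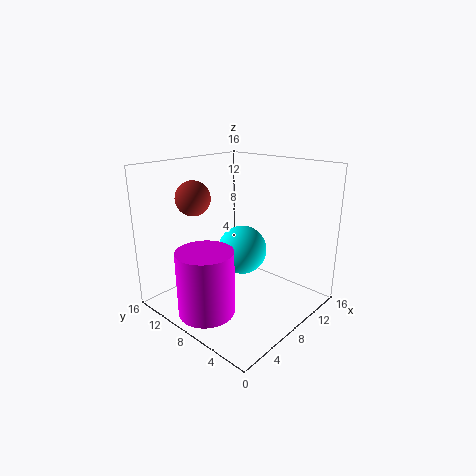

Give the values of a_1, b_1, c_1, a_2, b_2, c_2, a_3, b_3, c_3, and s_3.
a_1 = 11, b_1 = 10, c_1 = 5, a_2 = 6, b_2 = 13, c_2 = 12, a_3 = 3, b_3 = 8, c_3 = 1, s_3 = 3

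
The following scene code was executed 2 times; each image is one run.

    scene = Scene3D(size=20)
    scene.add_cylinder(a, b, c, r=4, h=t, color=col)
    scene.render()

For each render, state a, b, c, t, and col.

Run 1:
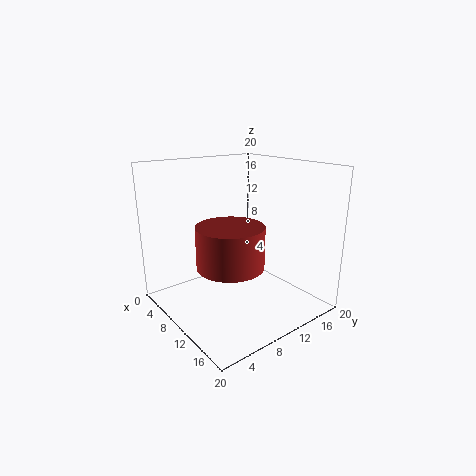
a = 15; b = 5; c = 9; t = 5; col = 'brown'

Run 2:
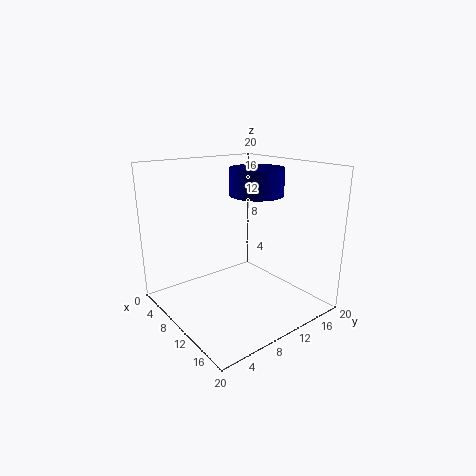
a = 8; b = 15; c = 15; t = 4; col = 'navy'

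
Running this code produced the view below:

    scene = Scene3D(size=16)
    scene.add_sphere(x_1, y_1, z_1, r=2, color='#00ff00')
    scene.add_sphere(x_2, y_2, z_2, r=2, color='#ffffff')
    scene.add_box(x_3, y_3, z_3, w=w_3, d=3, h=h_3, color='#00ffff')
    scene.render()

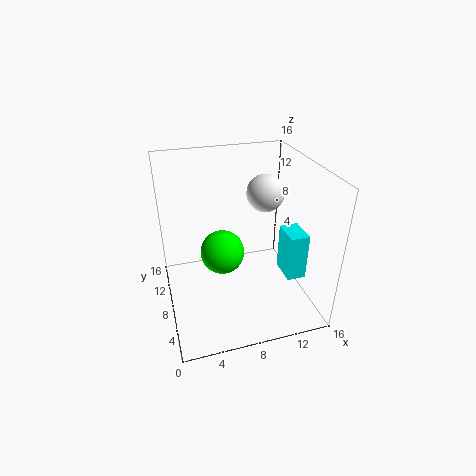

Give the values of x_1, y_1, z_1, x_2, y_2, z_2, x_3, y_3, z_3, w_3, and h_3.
x_1 = 5
y_1 = 3
z_1 = 10
x_2 = 11
y_2 = 8
z_2 = 13
x_3 = 12
y_3 = 3
z_3 = 5
w_3 = 2
h_3 = 5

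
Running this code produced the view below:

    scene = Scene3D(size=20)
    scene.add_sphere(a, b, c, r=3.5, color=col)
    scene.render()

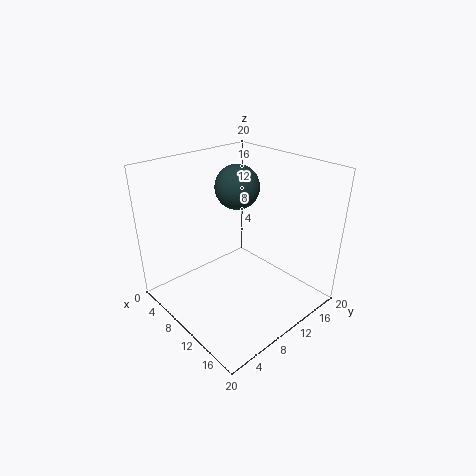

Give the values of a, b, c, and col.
a = 4; b = 15.25; c = 14.5; col = 'darkslategray'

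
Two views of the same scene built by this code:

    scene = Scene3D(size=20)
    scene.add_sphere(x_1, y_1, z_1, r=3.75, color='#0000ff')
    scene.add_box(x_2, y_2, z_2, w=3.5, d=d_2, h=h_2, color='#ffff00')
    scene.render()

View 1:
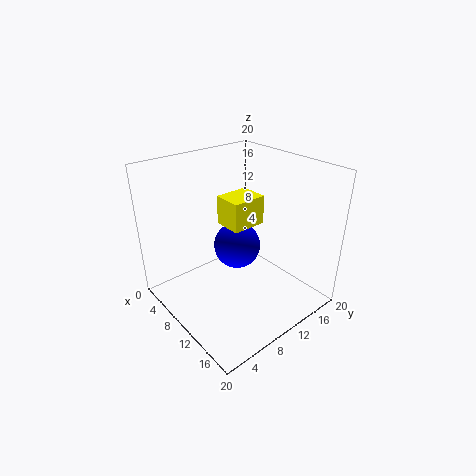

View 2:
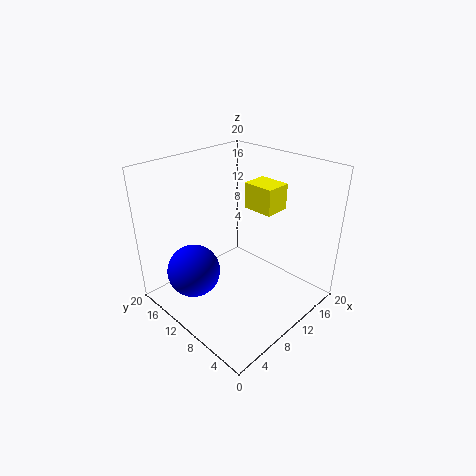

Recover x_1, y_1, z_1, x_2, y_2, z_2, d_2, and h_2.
x_1 = 5, y_1 = 14, z_1 = 5, x_2 = 11.25, y_2 = 5.75, z_2 = 14.25, d_2 = 4.25, h_2 = 3.5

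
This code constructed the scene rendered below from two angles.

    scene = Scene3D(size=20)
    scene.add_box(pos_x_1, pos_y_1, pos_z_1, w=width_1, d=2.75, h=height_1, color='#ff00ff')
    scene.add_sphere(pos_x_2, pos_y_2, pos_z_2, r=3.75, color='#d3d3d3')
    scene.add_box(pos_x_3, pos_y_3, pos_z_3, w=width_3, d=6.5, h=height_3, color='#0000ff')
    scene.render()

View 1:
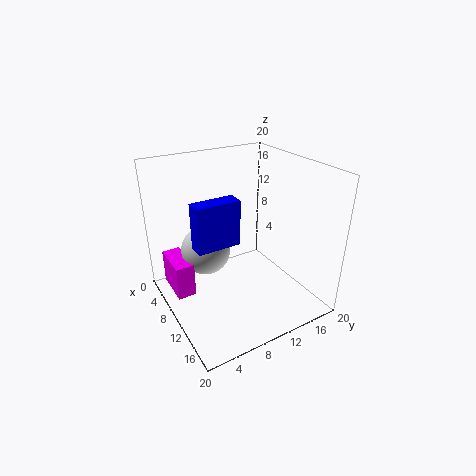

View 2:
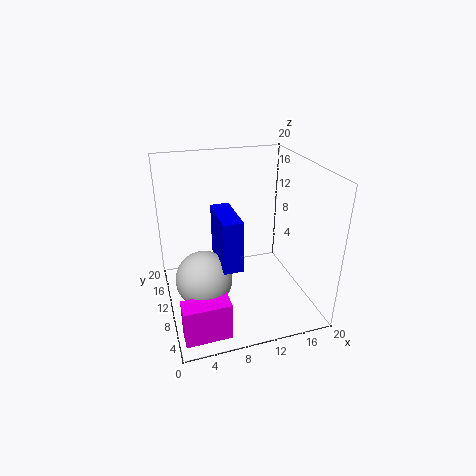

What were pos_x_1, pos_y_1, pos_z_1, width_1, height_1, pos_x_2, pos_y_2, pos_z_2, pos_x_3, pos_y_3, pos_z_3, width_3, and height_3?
pos_x_1 = 0.75
pos_y_1 = 1.75
pos_z_1 = 0.25
width_1 = 6
height_1 = 5.25
pos_x_2 = 4.5
pos_y_2 = 7.5
pos_z_2 = 6
pos_x_3 = 6.5
pos_y_3 = 4.5
pos_z_3 = 8.25
width_3 = 2.5
height_3 = 6.75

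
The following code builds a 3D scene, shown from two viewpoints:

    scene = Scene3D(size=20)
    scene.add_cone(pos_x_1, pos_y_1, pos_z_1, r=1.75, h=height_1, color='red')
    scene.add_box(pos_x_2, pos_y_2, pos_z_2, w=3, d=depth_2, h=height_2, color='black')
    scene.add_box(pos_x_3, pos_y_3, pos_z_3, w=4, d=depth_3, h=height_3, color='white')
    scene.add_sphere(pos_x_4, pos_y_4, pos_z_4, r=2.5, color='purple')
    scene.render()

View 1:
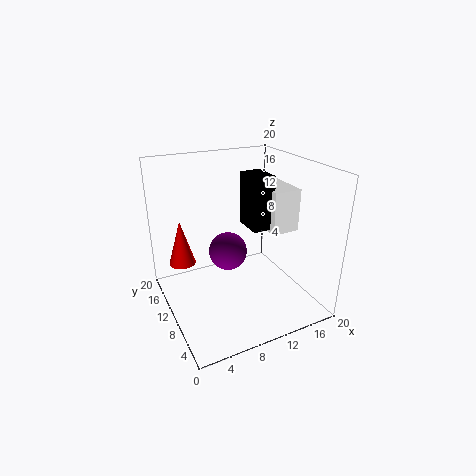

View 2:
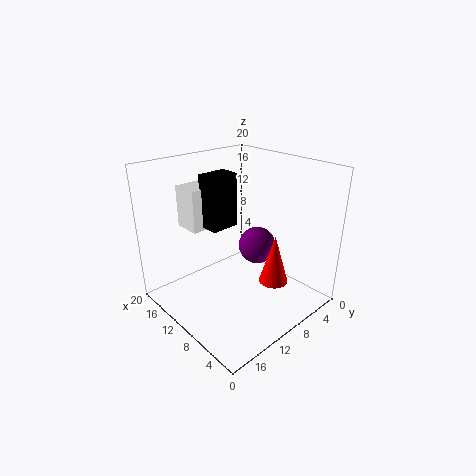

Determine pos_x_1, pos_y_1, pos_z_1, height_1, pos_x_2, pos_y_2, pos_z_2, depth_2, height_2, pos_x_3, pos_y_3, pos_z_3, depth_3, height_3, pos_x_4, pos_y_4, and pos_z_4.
pos_x_1 = 2.25
pos_y_1 = 11.25
pos_z_1 = 7.5
height_1 = 6
pos_x_2 = 11.75
pos_y_2 = 8.5
pos_z_2 = 11
depth_2 = 4.25
height_2 = 7.5
pos_x_3 = 14.25
pos_y_3 = 7.5
pos_z_3 = 10.5
depth_3 = 6.75
height_3 = 6
pos_x_4 = 7.75
pos_y_4 = 8.5
pos_z_4 = 9.25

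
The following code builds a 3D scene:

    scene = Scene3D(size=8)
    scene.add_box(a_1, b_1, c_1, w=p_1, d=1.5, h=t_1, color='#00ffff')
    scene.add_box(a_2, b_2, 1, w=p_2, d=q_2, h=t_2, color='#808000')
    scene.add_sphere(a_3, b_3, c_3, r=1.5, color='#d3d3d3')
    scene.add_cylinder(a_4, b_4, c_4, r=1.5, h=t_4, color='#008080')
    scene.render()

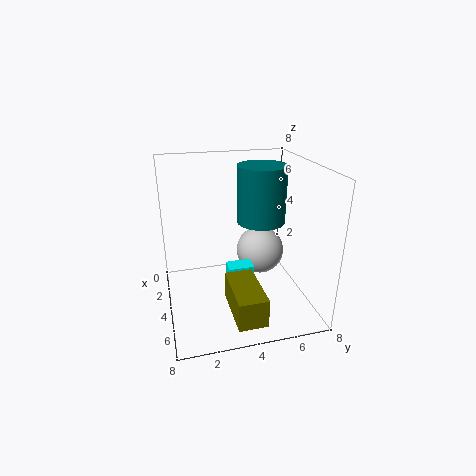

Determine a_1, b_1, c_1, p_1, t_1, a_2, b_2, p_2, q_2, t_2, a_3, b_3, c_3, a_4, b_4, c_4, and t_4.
a_1 = 3, b_1 = 3.5, c_1 = 1, p_1 = 1, t_1 = 1, a_2 = 5, b_2 = 3, p_2 = 3, q_2 = 1.5, t_2 = 1.5, a_3 = 2, b_3 = 6, c_3 = 2, a_4 = 2, b_4 = 6, c_4 = 4, t_4 = 3.5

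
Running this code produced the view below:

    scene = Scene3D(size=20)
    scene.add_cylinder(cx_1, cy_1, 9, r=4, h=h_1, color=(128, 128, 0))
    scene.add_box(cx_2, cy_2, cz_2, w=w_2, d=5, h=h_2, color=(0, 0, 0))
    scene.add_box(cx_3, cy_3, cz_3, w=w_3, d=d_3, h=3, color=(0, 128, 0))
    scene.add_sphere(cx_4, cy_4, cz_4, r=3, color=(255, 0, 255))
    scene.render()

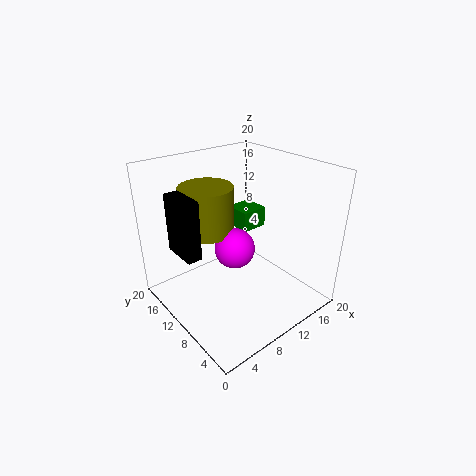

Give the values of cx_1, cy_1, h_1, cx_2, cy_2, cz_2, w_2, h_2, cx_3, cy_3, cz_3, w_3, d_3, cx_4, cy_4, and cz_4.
cx_1 = 9; cy_1 = 16; h_1 = 7; cx_2 = 2; cy_2 = 10; cz_2 = 9; w_2 = 2; h_2 = 8; cx_3 = 13; cy_3 = 12; cz_3 = 9; w_3 = 4; d_3 = 4; cx_4 = 11; cy_4 = 12; cz_4 = 7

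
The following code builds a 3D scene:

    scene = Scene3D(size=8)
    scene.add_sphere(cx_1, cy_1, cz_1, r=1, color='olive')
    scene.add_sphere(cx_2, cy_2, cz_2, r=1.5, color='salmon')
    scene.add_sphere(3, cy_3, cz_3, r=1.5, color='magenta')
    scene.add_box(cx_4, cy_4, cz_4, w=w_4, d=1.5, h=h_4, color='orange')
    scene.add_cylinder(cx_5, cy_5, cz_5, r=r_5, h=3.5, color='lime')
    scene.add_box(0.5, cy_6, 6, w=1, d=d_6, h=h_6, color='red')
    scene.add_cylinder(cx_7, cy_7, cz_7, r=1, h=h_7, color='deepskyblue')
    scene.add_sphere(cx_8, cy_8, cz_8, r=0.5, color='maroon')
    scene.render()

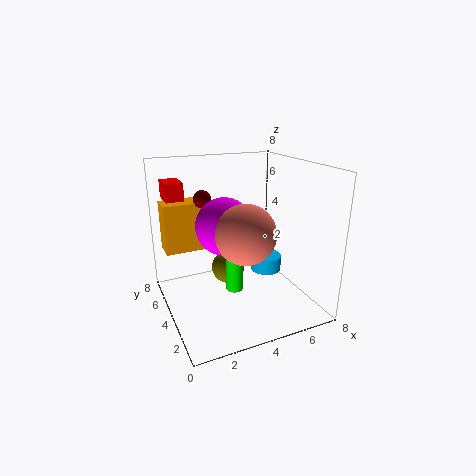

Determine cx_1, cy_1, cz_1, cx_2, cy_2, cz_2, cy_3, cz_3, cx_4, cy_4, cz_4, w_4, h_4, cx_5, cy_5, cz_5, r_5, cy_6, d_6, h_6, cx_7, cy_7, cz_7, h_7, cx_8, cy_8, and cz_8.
cx_1 = 4, cy_1 = 5.5, cz_1 = 1.5, cx_2 = 3.5, cy_2 = 2, cz_2 = 5, cy_3 = 3.5, cz_3 = 5, cx_4 = 0.5, cy_4 = 6.5, cz_4 = 2.5, w_4 = 2.5, h_4 = 3, cx_5 = 4, cy_5 = 4.5, cz_5 = 0.5, r_5 = 0.5, cy_6 = 5.5, d_6 = 1.5, h_6 = 1, cx_7 = 7, cy_7 = 6, cz_7 = 0.5, h_7 = 1, cx_8 = 2.5, cy_8 = 5.5, cz_8 = 6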